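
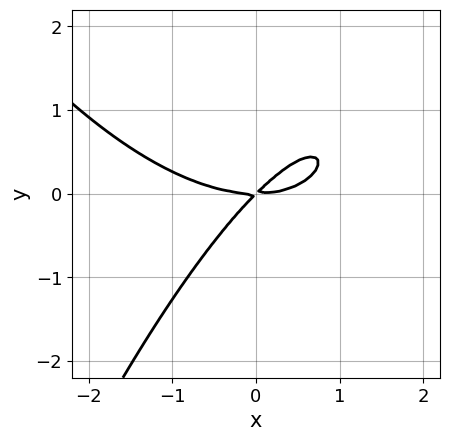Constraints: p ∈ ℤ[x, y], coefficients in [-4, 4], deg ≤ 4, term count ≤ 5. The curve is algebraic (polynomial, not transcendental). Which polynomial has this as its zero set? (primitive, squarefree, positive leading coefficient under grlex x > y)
x^3 - 3*x*y + 3*y^2

First, deg p = 3.
Then, checking where it meets the axes: it meets the y-axis at y = 0 (among the integer gridlines); it crosses the x-axis at the gridline x = 0.
Finally, fitting integer coefficients to these (and the overall shape) gives p.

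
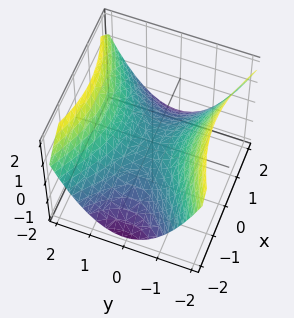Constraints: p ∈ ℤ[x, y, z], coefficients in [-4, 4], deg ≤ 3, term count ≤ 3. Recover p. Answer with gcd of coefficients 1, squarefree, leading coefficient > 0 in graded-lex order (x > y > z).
First, degree: a saddle surface; a quadric, so deg p = 2.
Next, symmetries: the x ↦ −x reflection is a symmetry, so x appears only in even powers; it's symmetric under y → −y, forcing even powers of y.
Then, from the axis intercepts and sections: it meets the x-axis at x = 0 (among the integer gridlines); it crosses the z-axis at the gridline z = 0; one y-axis crossing is at y = 0.
Finally, the integer polynomial consistent with all of this is the stated p.

x^2 - 2*y^2 + 3*z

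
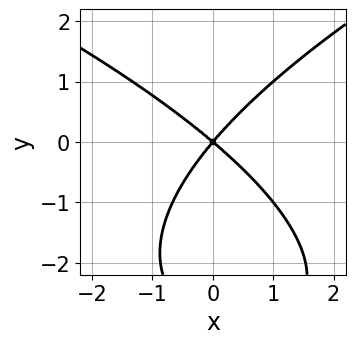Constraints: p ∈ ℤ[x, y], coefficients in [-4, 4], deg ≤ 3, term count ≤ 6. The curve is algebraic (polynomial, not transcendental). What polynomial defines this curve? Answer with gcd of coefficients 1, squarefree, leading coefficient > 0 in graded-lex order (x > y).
The degree is 3 — the shape is more complex than any degree-2 curve.
Observable constraints: it crosses the y-axis at the gridline y = 0; one x-axis crossing is at x = 0.
Solving for integer coefficients yields p as stated.

y^3 - 3*x^2 - x*y + 3*y^2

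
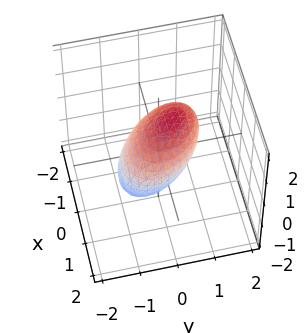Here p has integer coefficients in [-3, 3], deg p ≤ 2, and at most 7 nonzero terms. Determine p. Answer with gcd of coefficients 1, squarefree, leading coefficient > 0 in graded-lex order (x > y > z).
Degree: a generic line meets the surface in up to 2 points, so deg p = 2.
Against the integer gridlines: the x-axis gridline crossings are at x ∈ {-1, 1}; the y-axis gridline crossings are at y ∈ {-1, 1}; the z-axis gridline crossings are at z ∈ {-1, 1}.
Solving for integer coefficients yields p as stated.

3*x^2 + 2*x*y + 3*y^2 - 2*y*z + 3*z^2 - 3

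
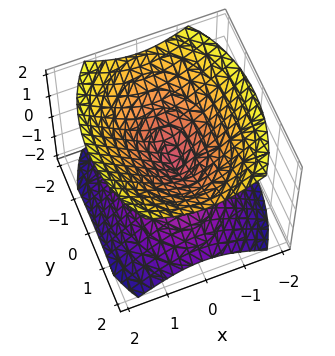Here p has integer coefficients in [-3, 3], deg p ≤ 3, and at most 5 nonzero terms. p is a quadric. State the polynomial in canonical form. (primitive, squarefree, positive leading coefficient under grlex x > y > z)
(a) There are 2 components. Treating them together as one polynomial.
(b) deg p = 2. Two nappes meeting at a single point; a quadric.
(c) Symmetries: the y ↦ −y reflection is a symmetry, so y appears only in even powers; mirror symmetry z ↦ −z ⇒ only even powers of z; the x ↦ −x reflection is a symmetry, so x appears only in even powers.
(d) Observable constraints: it meets the z-axis at z = 0 (among the integer gridlines); it meets the x-axis at x = 0 (among the integer gridlines); one y-axis crossing is at y = 0.
(e) These observations pin down the coefficients.

2*x^2 + y^2 - 2*z^2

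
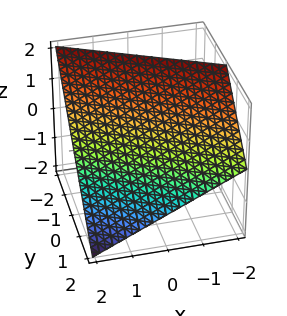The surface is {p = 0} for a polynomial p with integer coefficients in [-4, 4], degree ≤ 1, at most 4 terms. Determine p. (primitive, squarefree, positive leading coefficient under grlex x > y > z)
x + 2*y + 2*z - 2

The degree is 1 — every cross-section is a straight line — this is a plane.
Observable constraints: one z-axis crossing is at z = 1; it meets the y-axis at y = 1 (among the integer gridlines); it crosses the x-axis at the gridline x = 2.
Fitting integer coefficients to these (and the overall shape) gives p.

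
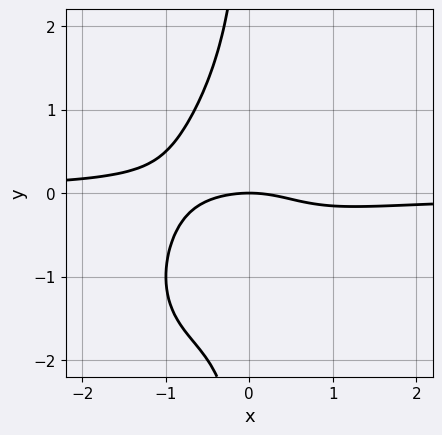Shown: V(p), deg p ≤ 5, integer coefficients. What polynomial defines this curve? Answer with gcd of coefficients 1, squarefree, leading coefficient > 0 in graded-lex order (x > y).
3*x^3*y - 3*x^2*y^2 + 2*x*y^3 + x^2 + 3*y

First, the degree is 4 — the shape is more complex than any degree-3 curve.
Next, from the visible intercepts: one x-axis crossing is at x = 0; one y-axis crossing is at y = 0.
Finally, putting this together gives p.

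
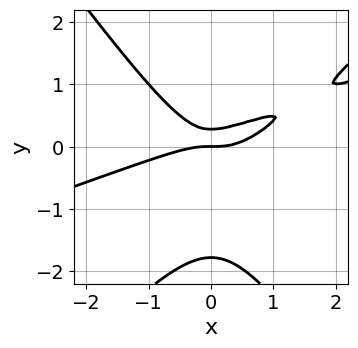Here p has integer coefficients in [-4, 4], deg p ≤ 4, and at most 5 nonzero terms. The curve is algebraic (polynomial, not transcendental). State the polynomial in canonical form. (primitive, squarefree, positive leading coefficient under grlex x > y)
x^3 - 3*x^2*y + 2*y^3 + 3*y^2 - y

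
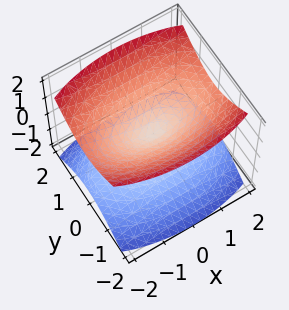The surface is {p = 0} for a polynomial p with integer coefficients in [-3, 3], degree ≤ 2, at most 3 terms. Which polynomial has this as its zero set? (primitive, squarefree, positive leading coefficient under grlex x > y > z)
x^2 + 3*y^2 - 3*z^2

First, I count 2 distinct pieces.
Next, degree: two nappes meeting at a single point; a quadric, so deg p = 2.
Then, symmetries: the z ↦ −z reflection is a symmetry, so z appears only in even powers; the y ↦ −y reflection is a symmetry, so y appears only in even powers; mirror symmetry x ↦ −x ⇒ only even powers of x.
Then, from the axis intercepts and sections: it crosses the z-axis at the gridline z = 0; it meets the x-axis at x = 0 (among the integer gridlines).
Finally, putting this together gives p.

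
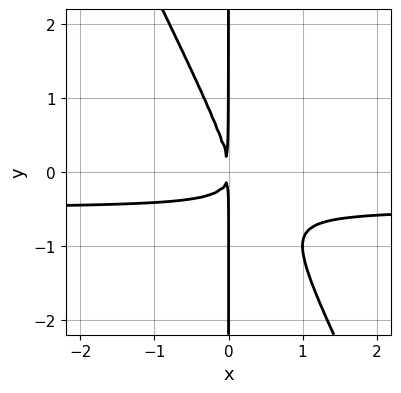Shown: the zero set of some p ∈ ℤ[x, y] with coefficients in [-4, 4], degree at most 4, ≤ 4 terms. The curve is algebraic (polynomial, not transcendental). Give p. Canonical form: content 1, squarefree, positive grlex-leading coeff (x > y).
1. The degree is 3 — the shape is more complex than any degree-2 curve.
2. Reading off the gridlines: every point of the y-axis in the box is on the curve.
3. Fitting integer coefficients to these (and the overall shape) gives p.

2*x^2*y + x*y^2 + x^2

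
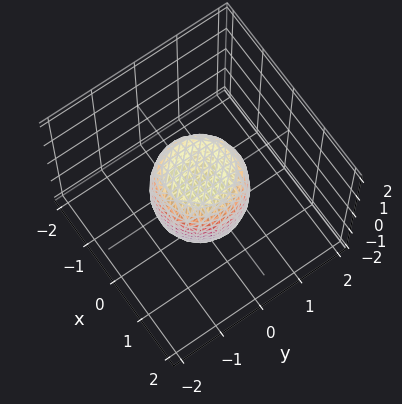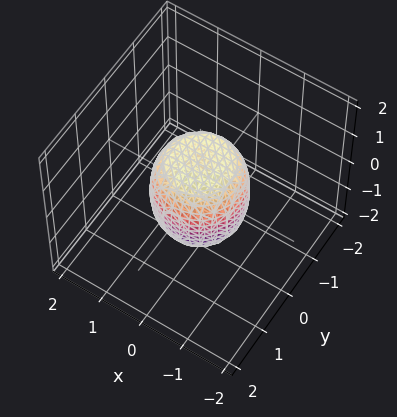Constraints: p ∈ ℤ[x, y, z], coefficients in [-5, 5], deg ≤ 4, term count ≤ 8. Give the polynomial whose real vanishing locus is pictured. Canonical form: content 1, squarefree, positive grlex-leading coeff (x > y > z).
2*x^4 + 4*x^2*y^2 + 2*y^4 - x^2 - y^2 + z^2 - 1

The degree is 4 — no degree-3 surface has this shape.
Symmetries: rotational symmetry about the z-axis ⇒ p depends on x, y only through x² + y².
Checking where it meets the axes: a circular section at z = 1 has radius between 0 and 1; among the integer gridlines, it crosses the z-axis at z ∈ {-1, 1}; among the integer gridlines, it crosses the x-axis at x ∈ {-1, 1}.
The integer polynomial consistent with all of this is the stated p.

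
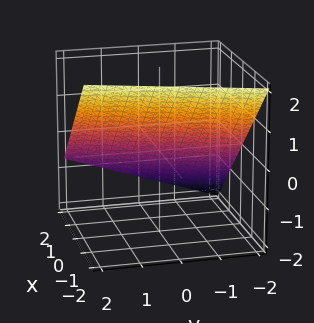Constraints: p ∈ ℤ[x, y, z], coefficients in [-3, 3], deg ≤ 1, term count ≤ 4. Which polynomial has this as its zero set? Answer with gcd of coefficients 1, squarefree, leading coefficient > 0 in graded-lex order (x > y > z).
First, deg p = 1. Every cross-section is a straight line — this is a plane.
Then, checking where it meets the axes: it meets the y-axis at y = -2 (among the integer gridlines).
Finally, solving for integer coefficients yields p as stated.

3*x - y + 3*z - 2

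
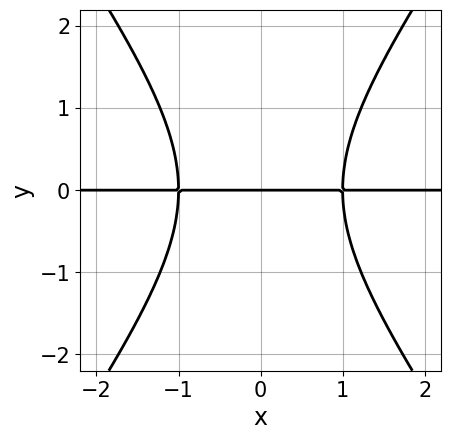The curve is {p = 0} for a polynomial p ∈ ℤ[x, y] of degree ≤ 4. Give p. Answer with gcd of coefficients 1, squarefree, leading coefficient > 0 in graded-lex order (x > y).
2*x^2*y - y^3 - 2*y

The degree is 3 — the shape is more complex than any degree-2 curve.
Symmetries: mirror symmetry x ↦ −x ⇒ only even powers of x.
Checking where it meets the axes: it crosses the y-axis at the gridline y = 0; every point of the x-axis in the box is on the curve.
The integer polynomial consistent with all of this is the stated p.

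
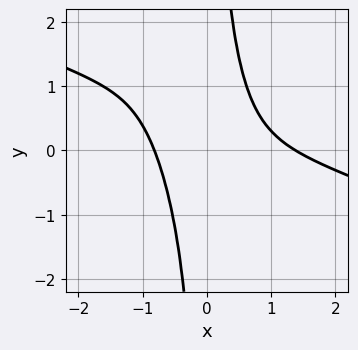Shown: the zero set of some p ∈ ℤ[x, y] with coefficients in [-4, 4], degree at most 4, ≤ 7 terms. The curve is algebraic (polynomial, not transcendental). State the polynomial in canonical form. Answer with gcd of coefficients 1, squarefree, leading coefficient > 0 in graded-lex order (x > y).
x^4 + 3*x^3*y + x^2*y^2 - x^3 - 1

Degree: a generic line meets the curve in up to 4 points, so deg p = 4.
From the axis intercepts and sections: no y-intercept at any integer in the box.
Matching integer coefficients to the picture gives p.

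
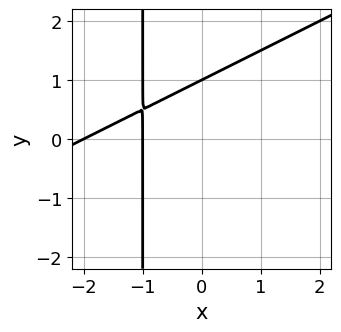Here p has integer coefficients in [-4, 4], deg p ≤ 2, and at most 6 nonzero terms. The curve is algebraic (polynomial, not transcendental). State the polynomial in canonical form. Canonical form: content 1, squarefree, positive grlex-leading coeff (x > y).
x^2 - 2*x*y + 3*x - 2*y + 2

(a) The degree is 2 — no degree-1 curve has this shape.
(b) Observable constraints: one y-axis crossing is at y = 1; the x-axis gridline crossings are at x ∈ {-2, -1}.
(c) Putting this together gives p.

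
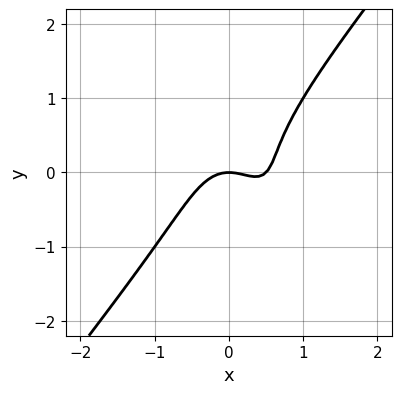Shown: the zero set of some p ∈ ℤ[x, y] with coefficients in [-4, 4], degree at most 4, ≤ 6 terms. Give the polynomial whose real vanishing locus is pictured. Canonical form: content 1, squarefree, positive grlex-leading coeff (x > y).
2*x^3 - y^3 - x^2 + x*y - y

First, deg p = 3. A generic line meets the curve in up to 3 points.
Next, from the visible intercepts: it meets the x-axis at x = 0 (among the integer gridlines); it meets the y-axis at y = 0 (among the integer gridlines).
Finally, matching integer coefficients to the picture gives p.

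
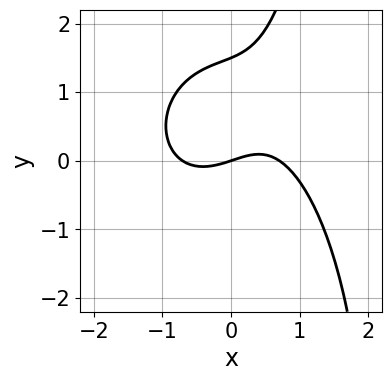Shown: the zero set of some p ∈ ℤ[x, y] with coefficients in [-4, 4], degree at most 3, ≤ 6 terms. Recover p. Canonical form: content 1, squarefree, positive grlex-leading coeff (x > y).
2*x^3 + x*y^2 - 2*y^2 - x + 3*y

1. The degree is 3 — a generic line meets the curve in up to 3 points.
2. From the visible intercepts: it meets the x-axis at x = 0 (among the integer gridlines); one y-axis crossing is at y = 0.
3. Putting this together gives p.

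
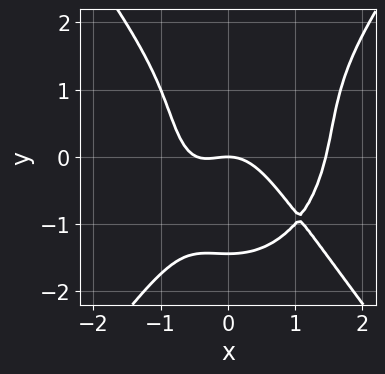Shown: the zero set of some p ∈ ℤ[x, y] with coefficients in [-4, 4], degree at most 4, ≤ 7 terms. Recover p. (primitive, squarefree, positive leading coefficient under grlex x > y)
(a) deg p = 4.
(b) From the axis intercepts and sections: one x-axis crossing is at x = 0; one y-axis crossing is at y = 0.
(c) Solving for integer coefficients yields p as stated.

3*x^4 - y^4 - 3*x^3 - 2*x^2 - 3*y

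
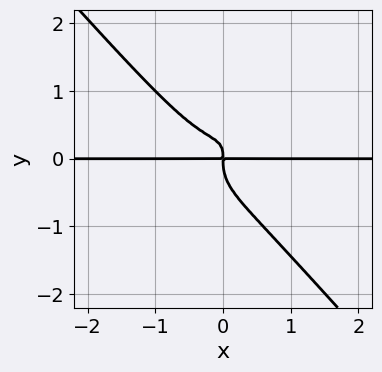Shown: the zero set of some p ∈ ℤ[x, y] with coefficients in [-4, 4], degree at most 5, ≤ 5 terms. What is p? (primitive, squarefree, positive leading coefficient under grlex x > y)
1. The degree is 4 — a generic line meets the curve in up to 4 points.
2. Checking where it meets the axes: every point of the x-axis in the box is on the curve.
3. Assembling these constraints gives the stated polynomial.

3*x^3*y + x*y^3 + 3*y^4 - 2*x*y^2 + x*y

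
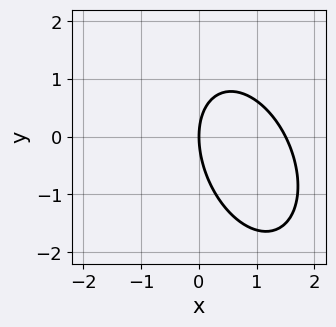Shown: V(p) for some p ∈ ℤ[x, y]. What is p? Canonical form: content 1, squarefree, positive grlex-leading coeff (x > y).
deg p = 2. A generic line meets the curve in up to 2 points.
Observable constraints: one x-axis crossing is at x = 0; one y-axis crossing is at y = 0.
Fitting integer coefficients to these (and the overall shape) gives p.

2*x^2 + x*y + y^2 - 3*x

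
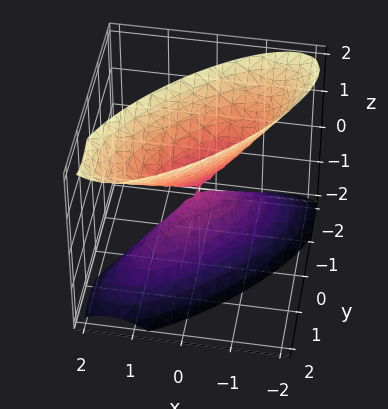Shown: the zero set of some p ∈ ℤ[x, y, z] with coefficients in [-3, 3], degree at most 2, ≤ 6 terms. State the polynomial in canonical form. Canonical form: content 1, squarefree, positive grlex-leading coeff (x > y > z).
2*x^2 - 3*x*y + 2*y^2 - z^2

First, the picture has 2 separate pieces. Treating them together as one polynomial.
Then, deg p = 2. A generic line meets the surface in up to 2 points.
Then, observable constraints: it meets the x-axis at x = 0 (among the integer gridlines); it crosses the y-axis at the gridline y = 0.
Finally, solving for integer coefficients yields p as stated.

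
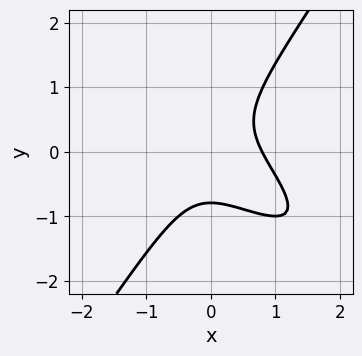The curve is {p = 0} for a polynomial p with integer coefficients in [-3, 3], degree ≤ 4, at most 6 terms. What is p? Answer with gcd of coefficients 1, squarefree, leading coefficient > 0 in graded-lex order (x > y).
2*x^3 + 3*x^2*y - 2*y^3 - 1

1. deg p = 3. No degree-2 curve has this shape.
2. Solving for integer coefficients yields p as stated.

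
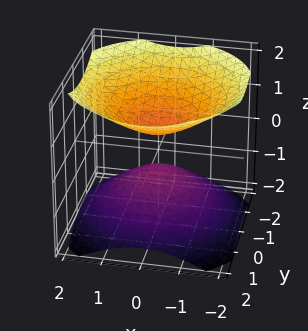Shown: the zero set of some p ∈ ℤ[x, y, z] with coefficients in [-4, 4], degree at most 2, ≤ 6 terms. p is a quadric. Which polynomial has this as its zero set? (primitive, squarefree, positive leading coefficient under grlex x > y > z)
First, there are 2 components. Treating them together as one polynomial.
Then, the degree is 2 — two separate bowl-shaped sheets opening away from each other; a quadric.
Next, symmetries: the z ↦ −z reflection is a symmetry, so z appears only in even powers; every cross-section ⟂ z is a circle, so x, y appear only via x² + y².
Then, checking where it meets the axes: a circular section at z = -1 has radius exactly 1; it misses every integer gridline on the y-axis.
Finally, putting this together gives p.

2*x^2 + 2*y^2 - 3*z^2 + 1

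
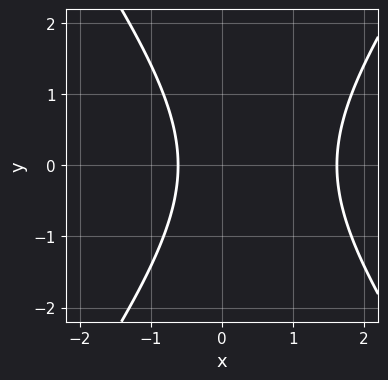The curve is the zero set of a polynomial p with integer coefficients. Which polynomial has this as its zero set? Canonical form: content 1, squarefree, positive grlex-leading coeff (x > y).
The degree is 2 — the shape is more complex than any degree-1 curve.
Symmetries: it's symmetric under y → −y, forcing even powers of y.
Checking where it meets the axes: it misses every integer gridline on the y-axis.
Matching integer coefficients to the picture gives p.

2*x^2 - y^2 - 2*x - 2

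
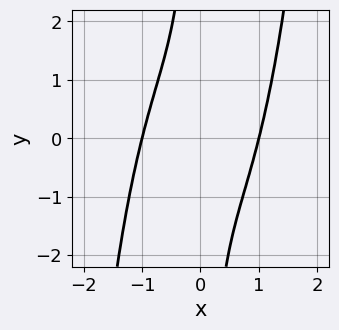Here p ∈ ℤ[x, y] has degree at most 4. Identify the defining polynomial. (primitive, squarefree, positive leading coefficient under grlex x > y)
1. Degree: a generic line meets the curve in up to 4 points, so deg p = 4.
2. Reading off the gridlines: the curve avoids every integer y-axis point in the box; the x-axis gridline crossings are at x ∈ {-1, 1}.
3. Matching integer coefficients to the picture gives p.

x^4 - x*y - 1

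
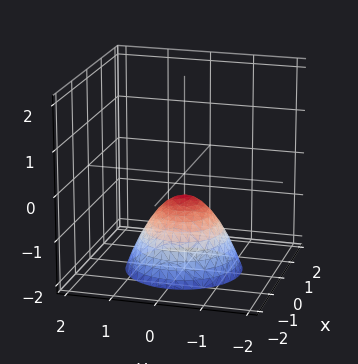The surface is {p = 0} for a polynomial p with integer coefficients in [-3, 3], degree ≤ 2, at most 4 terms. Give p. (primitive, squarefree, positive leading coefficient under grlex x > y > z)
1. The degree is 2 — a generic line meets the surface in up to 2 points.
2. Symmetries: rotational symmetry about the z-axis ⇒ p depends on x, y only through x² + y².
3. From the visible intercepts: the surface avoids every integer y-axis point in the box; no x-intercept at any integer in the box.
4. Solving for integer coefficients yields p as stated.

2*x^2 + 2*y^2 + 2*z + 1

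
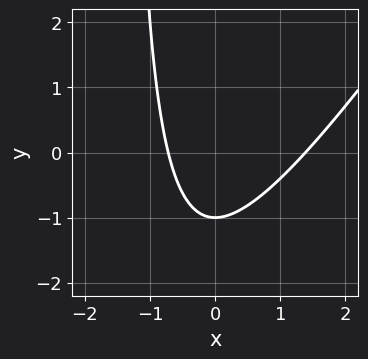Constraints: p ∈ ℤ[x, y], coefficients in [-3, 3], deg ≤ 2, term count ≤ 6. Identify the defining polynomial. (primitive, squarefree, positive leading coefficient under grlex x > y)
Degree: a generic line meets the curve in up to 2 points, so deg p = 2.
Against the integer gridlines: it meets the y-axis at y = -1 (among the integer gridlines).
Solving for integer coefficients yields p as stated.

3*x^2 - 2*x*y - 2*x - 3*y - 3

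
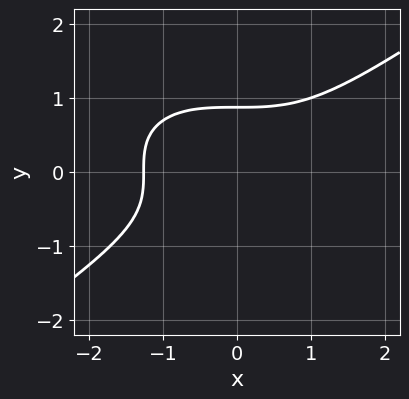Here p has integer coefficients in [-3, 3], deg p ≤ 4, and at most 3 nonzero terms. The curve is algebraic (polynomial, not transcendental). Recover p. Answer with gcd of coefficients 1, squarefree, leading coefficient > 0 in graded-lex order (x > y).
First, degree: a generic line meets the curve in up to 3 points, so deg p = 3.
Finally, solving for integer coefficients yields p as stated.

x^3 - 3*y^3 + 2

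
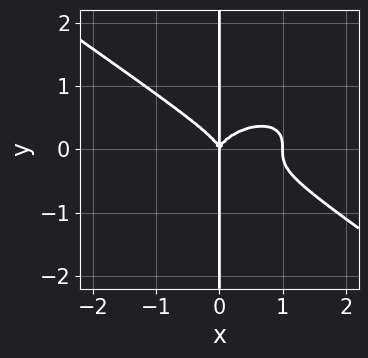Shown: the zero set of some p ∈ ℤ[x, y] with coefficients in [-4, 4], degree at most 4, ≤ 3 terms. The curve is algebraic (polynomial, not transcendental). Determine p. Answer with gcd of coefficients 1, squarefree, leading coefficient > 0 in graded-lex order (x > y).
First, the degree is 4 — a generic line meets the curve in up to 4 points.
Next, reading off the gridlines: the visible y-axis segment lies entirely on the curve; the x-axis gridline crossings are at x ∈ {0, 1}.
Finally, solving for integer coefficients yields p as stated.

x^4 + 3*x*y^3 - x^3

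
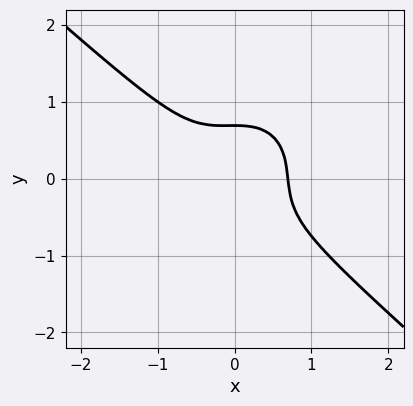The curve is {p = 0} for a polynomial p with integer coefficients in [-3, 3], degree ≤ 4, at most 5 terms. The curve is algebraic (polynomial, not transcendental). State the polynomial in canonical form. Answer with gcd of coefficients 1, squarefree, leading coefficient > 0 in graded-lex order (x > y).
(a) deg p = 3. A generic line meets the curve in up to 3 points.
(b) Matching integer coefficients to the picture gives p.

3*x^3 + x^2*y + 3*y^3 - 1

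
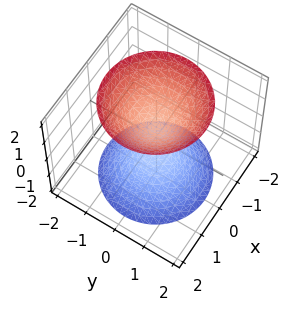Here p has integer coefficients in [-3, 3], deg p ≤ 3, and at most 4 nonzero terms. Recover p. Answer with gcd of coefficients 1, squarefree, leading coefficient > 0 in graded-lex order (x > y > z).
1. I count 2 distinct pieces. They look like related sheets of one shape, so recover p as a whole.
2. Degree: two sheets facing apart; a quadric, so deg p = 2.
3. By symmetry, the surface is invariant under rotation about z: p = q(x² + y², z); mirror symmetry z ↦ −z ⇒ only even powers of z.
4. Checking where it meets the axes: it misses every integer gridline on the y-axis; no x-intercept at any integer in the box; a circular section at z = -2 has radius between 1 and 2.
5. The integer polynomial consistent with all of this is the stated p.

3*x^2 + 3*y^2 - 2*z^2 + 1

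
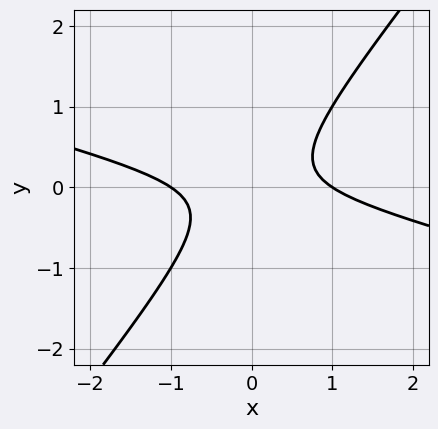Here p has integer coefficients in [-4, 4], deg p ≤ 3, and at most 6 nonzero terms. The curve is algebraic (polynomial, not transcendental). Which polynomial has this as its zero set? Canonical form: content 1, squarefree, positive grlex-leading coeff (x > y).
x^2 + 3*x*y - 3*y^2 - 1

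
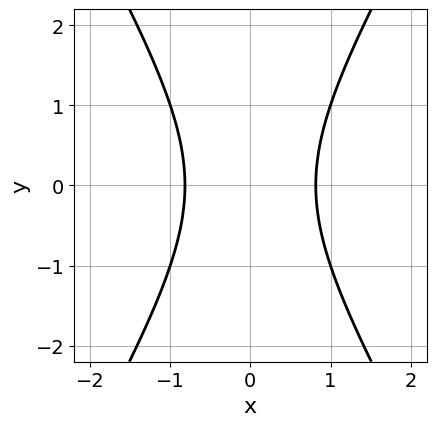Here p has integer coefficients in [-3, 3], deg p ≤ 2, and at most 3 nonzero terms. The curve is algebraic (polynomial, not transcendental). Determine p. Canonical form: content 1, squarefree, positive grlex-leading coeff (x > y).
(a) Degree: the shape is more complex than any degree-1 curve, so deg p = 2.
(b) Symmetries: the y ↦ −y reflection is a symmetry, so y appears only in even powers; mirror symmetry x ↦ −x ⇒ only even powers of x.
(c) From the axis intercepts and sections: it misses every integer gridline on the y-axis.
(d) The integer polynomial consistent with all of this is the stated p.

3*x^2 - y^2 - 2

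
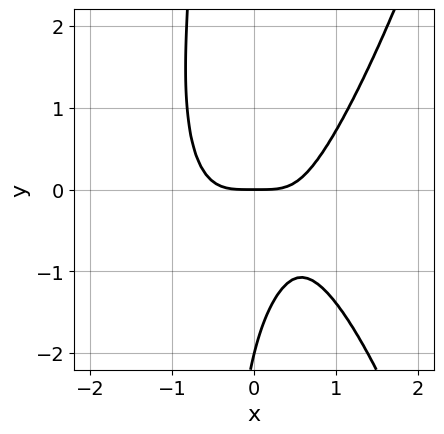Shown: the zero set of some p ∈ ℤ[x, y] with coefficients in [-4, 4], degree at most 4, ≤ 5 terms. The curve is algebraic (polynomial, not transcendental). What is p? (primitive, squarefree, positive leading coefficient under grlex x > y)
3*x^4 - 2*x*y^2 - y^2 - 2*y

1. Degree: no degree-3 curve has this shape, so deg p = 4.
2. From the axis intercepts and sections: the y-axis gridline crossings are at y ∈ {-2, 0}; one x-axis crossing is at x = 0.
3. Assembling these constraints gives the stated polynomial.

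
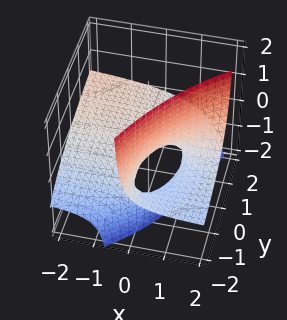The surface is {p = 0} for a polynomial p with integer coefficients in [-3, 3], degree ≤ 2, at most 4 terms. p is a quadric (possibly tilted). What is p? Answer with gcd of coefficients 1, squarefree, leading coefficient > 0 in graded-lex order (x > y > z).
The degree is 2 — the shape is more complex than any degree-1 surface.
Checking where it meets the axes: the visible x-axis segment lies entirely on the surface; it crosses the z-axis at the gridline z = 0; the visible y-axis segment lies entirely on the surface.
These observations pin down the coefficients.

x*y - 3*x*z + 2*y*z + 3*z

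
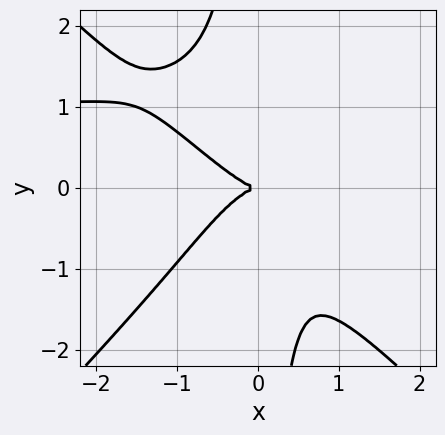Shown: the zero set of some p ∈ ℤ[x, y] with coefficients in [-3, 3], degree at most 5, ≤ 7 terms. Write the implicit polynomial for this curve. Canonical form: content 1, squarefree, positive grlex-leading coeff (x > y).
(a) deg p = 4.
(b) From the axis intercepts and sections: it crosses the y-axis at the gridline y = 0; it meets the x-axis at x = 0 (among the integer gridlines).
(c) These observations pin down the coefficients.

3*x^3*y - 3*x*y^3 - 3*x^3 + x*y^2 - 3*y^2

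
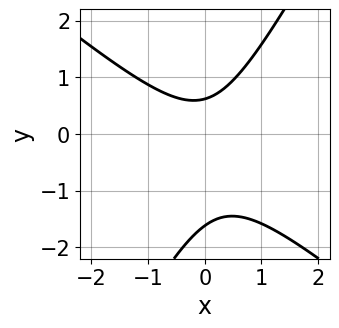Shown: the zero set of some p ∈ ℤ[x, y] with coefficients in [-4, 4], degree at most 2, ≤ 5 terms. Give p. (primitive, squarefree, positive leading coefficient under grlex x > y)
1. The degree is 2 — no degree-1 curve has this shape.
2. Reading off the gridlines: it misses every integer gridline on the x-axis.
3. These observations pin down the coefficients.

3*x^2 + 2*x*y - 2*y^2 - 2*y + 2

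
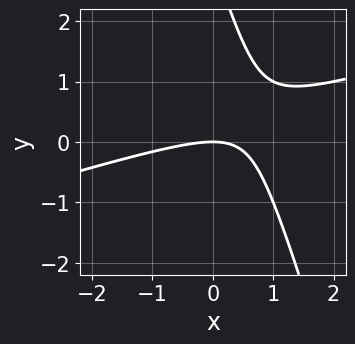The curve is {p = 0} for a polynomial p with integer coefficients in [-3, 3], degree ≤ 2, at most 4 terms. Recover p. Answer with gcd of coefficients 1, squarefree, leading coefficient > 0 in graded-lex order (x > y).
x^2 - 3*x*y - y^2 + 3*y

First, degree: a generic line meets the curve in up to 2 points, so deg p = 2.
Next, observable constraints: it meets the y-axis at y = 0 (among the integer gridlines); it meets the x-axis at x = 0 (among the integer gridlines).
Finally, fitting integer coefficients to these (and the overall shape) gives p.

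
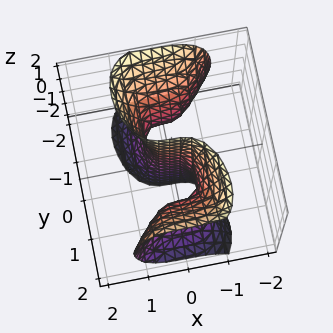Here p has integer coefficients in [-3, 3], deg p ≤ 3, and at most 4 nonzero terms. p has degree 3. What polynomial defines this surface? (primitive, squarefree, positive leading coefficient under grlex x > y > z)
3*x^3 - y^3 + y*z^2 + y

1. The degree is 3 — a generic line meets the surface in up to 3 points.
2. Reading off the gridlines: every point of the z-axis in the box is on the surface; the y-axis gridline crossings are at y ∈ {-1, 0, 1}; it crosses the x-axis at the gridline x = 0.
3. Fitting integer coefficients to these (and the overall shape) gives p.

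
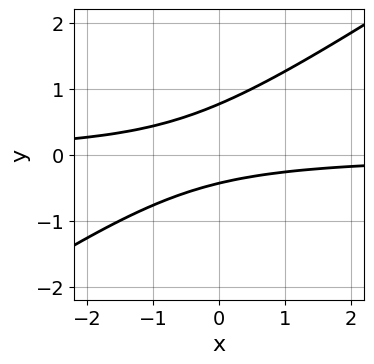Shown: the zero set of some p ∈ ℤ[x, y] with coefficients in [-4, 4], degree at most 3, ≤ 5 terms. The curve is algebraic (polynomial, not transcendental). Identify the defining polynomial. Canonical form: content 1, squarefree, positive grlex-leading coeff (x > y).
2*x*y - 3*y^2 + y + 1

First, deg p = 2. A generic line meets the curve in up to 2 points.
Then, checking where it meets the axes: the curve avoids every integer x-axis point in the box.
Finally, these observations pin down the coefficients.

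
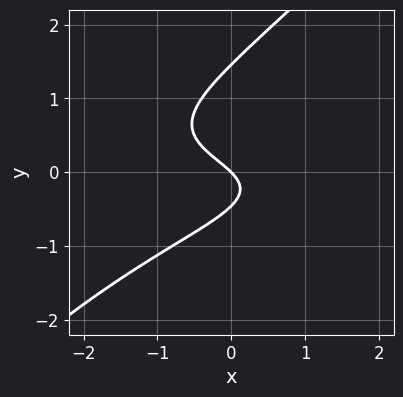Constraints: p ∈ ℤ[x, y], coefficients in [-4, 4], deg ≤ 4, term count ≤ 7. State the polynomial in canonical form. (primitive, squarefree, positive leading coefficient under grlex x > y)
3*x*y^2 - 3*y^3 + 3*y^2 + 2*x + 2*y

(a) Degree: no degree-2 curve has this shape, so deg p = 3.
(b) From the axis intercepts and sections: one y-axis crossing is at y = 0; it meets the x-axis at x = 0 (among the integer gridlines).
(c) Putting this together gives p.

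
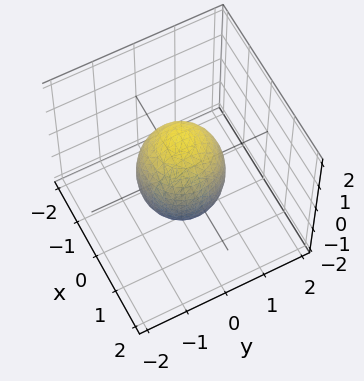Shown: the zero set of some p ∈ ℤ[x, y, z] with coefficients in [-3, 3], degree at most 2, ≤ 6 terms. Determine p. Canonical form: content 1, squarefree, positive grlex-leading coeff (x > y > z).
1. The degree is 2 — a generic line meets the surface in up to 2 points.
2. Symmetries: the z-axis is an axis of rotation, so x and y enter only as x² + y².
3. Reading off the gridlines: the y-axis gridline crossings are at y ∈ {-1, 1}; the x-axis gridline crossings are at x ∈ {-1, 1}.
4. Assembling these constraints gives the stated polynomial.

2*x^2 + 2*y^2 + z^2 - 2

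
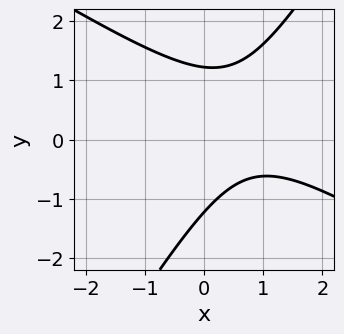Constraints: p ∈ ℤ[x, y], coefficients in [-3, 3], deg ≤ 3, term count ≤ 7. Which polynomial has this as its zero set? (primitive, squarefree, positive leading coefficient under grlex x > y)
2*x^2 + 2*x*y - 2*y^2 - 3*x + 3

The degree is 2 — a generic line meets the curve in up to 2 points.
Reading off the gridlines: the curve avoids every integer x-axis point in the box.
Fitting integer coefficients to these (and the overall shape) gives p.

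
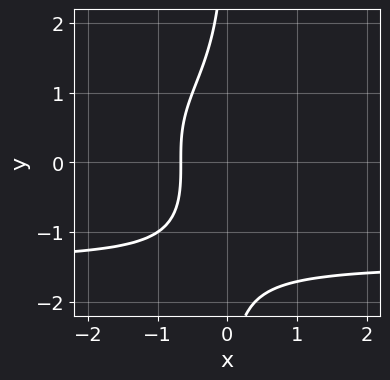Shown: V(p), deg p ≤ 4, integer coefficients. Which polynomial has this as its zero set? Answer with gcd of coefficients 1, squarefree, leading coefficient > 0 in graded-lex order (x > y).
x*y^3 + 3*x + 2

The degree is 4 — a generic line meets the curve in up to 4 points.
Checking where it meets the axes: no y-intercept at any integer in the box.
Solving for integer coefficients yields p as stated.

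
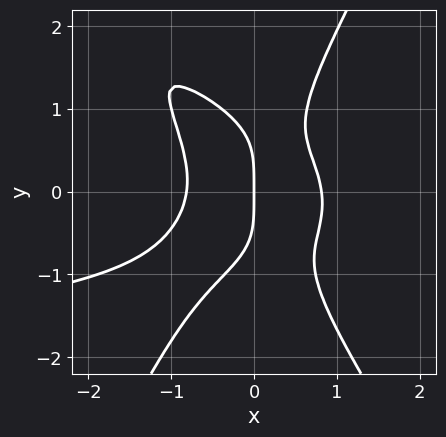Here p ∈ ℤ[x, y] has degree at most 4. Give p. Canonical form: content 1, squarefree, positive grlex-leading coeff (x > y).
x^3*y + 3*x^2*y^2 - y^4 + 3*x^3 - 2*x

First, the degree is 4 — a generic line meets the curve in up to 4 points.
Next, reading off the gridlines: one y-axis crossing is at y = 0; one x-axis crossing is at x = 0.
Finally, the integer polynomial consistent with all of this is the stated p.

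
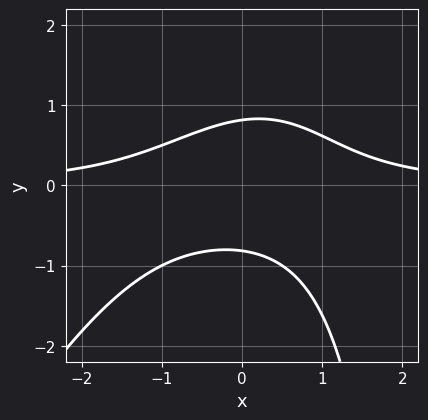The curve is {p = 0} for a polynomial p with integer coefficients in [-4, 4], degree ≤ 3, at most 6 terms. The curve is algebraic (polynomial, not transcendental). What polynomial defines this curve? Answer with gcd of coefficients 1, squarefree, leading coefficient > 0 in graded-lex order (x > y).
2*x^2*y - x*y^2 + 3*y^2 - 2

First, the degree is 3 — no degree-2 curve has this shape.
Then, against the integer gridlines: the curve avoids every integer x-axis point in the box.
Finally, the integer polynomial consistent with all of this is the stated p.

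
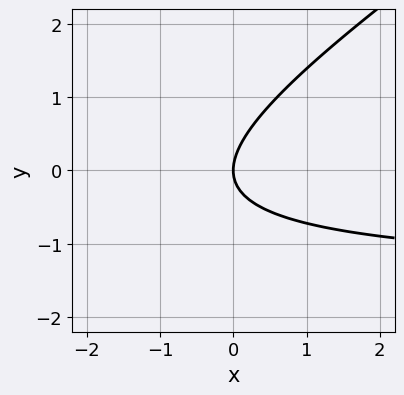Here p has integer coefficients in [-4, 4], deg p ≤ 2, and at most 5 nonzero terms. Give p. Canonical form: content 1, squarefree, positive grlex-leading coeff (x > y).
(a) Degree: the shape is more complex than any degree-1 curve, so deg p = 2.
(b) Against the integer gridlines: it meets the y-axis at y = 0 (among the integer gridlines); it crosses the x-axis at the gridline x = 0.
(c) Solving for integer coefficients yields p as stated.

2*x*y - 3*y^2 + 3*x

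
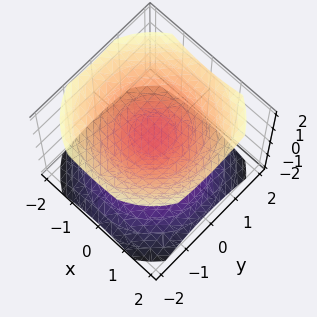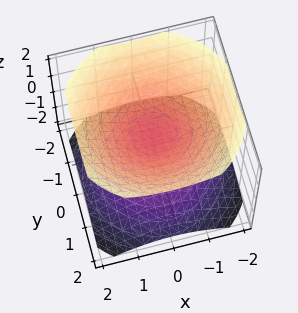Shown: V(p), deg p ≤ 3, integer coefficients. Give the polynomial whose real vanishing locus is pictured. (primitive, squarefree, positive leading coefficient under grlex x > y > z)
First, the picture has 2 separate pieces.
Then, deg p = 2.
Next, symmetries: rotational symmetry about the z-axis ⇒ p depends on x, y only through x² + y²; it's symmetric under z → −z, forcing even powers of z.
Then, from the axis intercepts and sections: a circular section at z = 1 has radius exactly 1; it misses every integer gridline on the x-axis; no y-intercept at any integer in the box.
Finally, matching integer coefficients to the picture gives p.

2*x^2 + 2*y^2 - 3*z^2 + 1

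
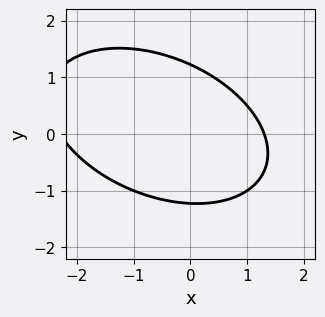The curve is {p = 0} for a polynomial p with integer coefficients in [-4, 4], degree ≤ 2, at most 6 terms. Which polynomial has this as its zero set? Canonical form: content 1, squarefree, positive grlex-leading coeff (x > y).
x^2 + x*y + 2*y^2 + x - 3

deg p = 2.
Matching integer coefficients to the picture gives p.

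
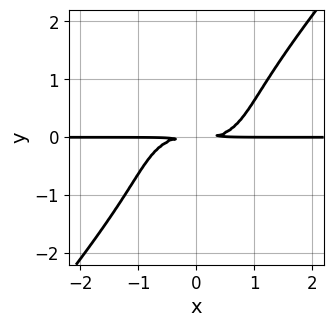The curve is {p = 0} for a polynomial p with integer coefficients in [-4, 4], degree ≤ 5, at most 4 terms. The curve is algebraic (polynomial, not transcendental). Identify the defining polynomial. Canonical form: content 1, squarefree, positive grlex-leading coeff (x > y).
First, the degree is 4 — a generic line meets the curve in up to 4 points.
Then, against the integer gridlines: the visible x-axis segment lies entirely on the curve.
Finally, fitting integer coefficients to these (and the overall shape) gives p.

2*x^3*y + x*y^3 - 2*y^4 - 3*y^2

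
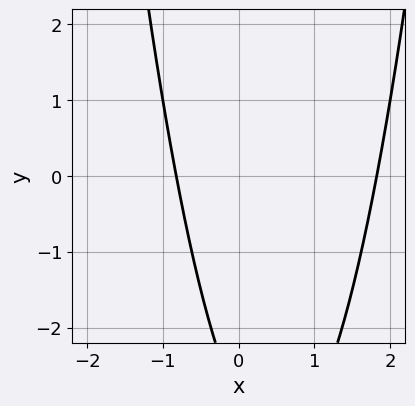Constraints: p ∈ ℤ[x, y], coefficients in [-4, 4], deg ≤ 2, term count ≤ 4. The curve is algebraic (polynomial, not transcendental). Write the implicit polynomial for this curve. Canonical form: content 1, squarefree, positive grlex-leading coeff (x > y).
1. The degree is 2 — the shape is more complex than any degree-1 curve.
2. Against the integer gridlines: it misses every integer gridline on the y-axis.
3. These observations pin down the coefficients.

2*x^2 - 2*x - y - 3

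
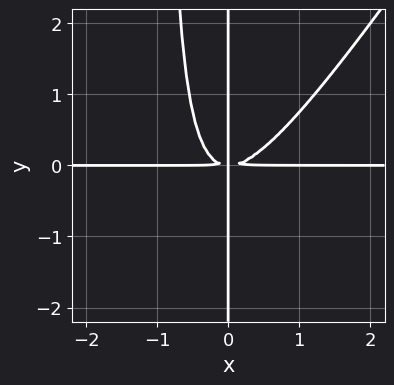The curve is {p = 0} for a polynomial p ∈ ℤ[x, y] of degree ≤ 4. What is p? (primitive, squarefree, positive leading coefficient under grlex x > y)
1. deg p = 4.
2. From the visible intercepts: the visible y-axis segment lies entirely on the curve; the visible x-axis segment lies entirely on the curve.
3. Matching integer coefficients to the picture gives p.

3*x^3*y - 2*x^2*y^2 - 2*x*y^2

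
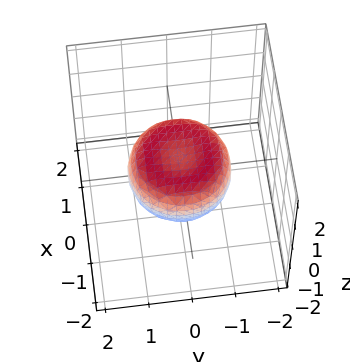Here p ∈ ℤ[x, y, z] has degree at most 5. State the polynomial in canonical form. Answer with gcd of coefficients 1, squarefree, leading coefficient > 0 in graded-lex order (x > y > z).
2*x^4 + 4*x^2*y^2 + 2*y^4 - 2*x^2 - 2*y^2 + 3*z^2 - 1

(a) deg p = 4. The shape is more complex than any degree-3 surface.
(b) Symmetry: every cross-section ⟂ z is a circle, so x, y appear only via x² + y².
(c) Against the integer gridlines: a circular section at z = 0 has radius between 1 and 2.
(d) Putting this together gives p.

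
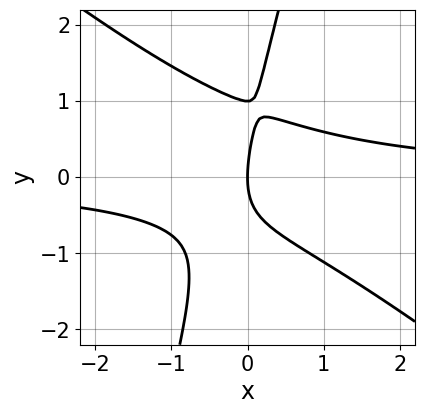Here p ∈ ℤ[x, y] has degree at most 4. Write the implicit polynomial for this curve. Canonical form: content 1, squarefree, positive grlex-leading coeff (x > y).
3*x^2*y + 3*x*y^2 - y^3 + y^2 - 3*x

First, deg p = 3. No degree-2 curve has this shape.
Next, from the visible intercepts: it crosses the x-axis at the gridline x = 0; the y-axis gridline crossings are at y ∈ {0, 1}.
Finally, solving for integer coefficients yields p as stated.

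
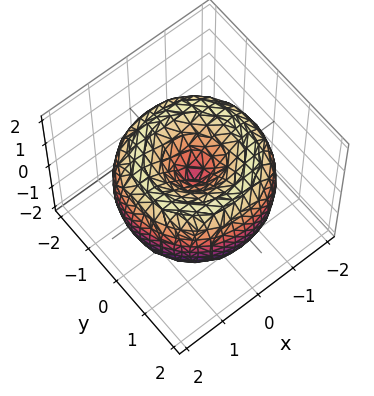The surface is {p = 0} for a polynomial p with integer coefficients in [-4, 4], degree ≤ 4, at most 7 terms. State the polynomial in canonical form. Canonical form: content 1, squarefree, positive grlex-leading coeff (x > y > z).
x^4 + 2*x^2*y^2 + y^4 - 3*x^2 - 3*y^2 + 2*z^2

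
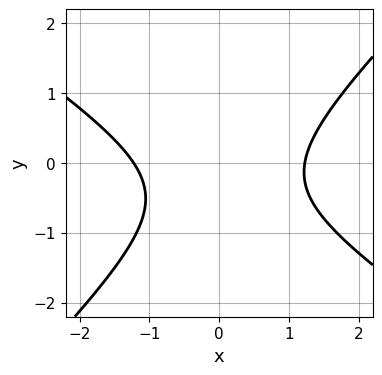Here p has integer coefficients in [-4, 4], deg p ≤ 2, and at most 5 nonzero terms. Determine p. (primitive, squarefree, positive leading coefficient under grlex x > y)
Degree: the shape is more complex than any degree-1 curve, so deg p = 2.
Checking where it meets the axes: the curve avoids every integer y-axis point in the box.
Fitting integer coefficients to these (and the overall shape) gives p.

2*x^2 + x*y - 3*y^2 - 2*y - 3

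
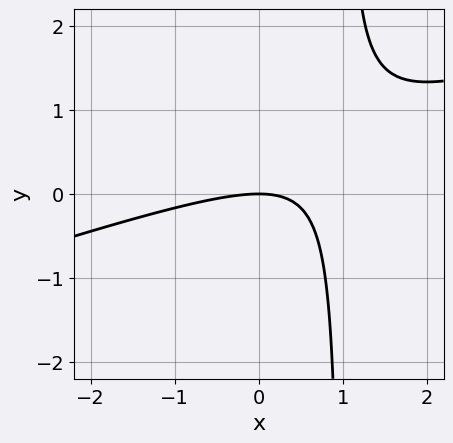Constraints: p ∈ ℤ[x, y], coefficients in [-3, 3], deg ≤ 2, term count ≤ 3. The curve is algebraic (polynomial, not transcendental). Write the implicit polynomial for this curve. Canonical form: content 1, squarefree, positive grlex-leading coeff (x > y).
x^2 - 3*x*y + 3*y

First, deg p = 2. The shape is more complex than any degree-1 curve.
Then, from the visible intercepts: it meets the y-axis at y = 0 (among the integer gridlines); it crosses the x-axis at the gridline x = 0.
Finally, the integer polynomial consistent with all of this is the stated p.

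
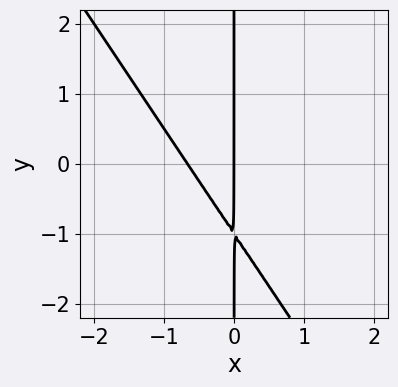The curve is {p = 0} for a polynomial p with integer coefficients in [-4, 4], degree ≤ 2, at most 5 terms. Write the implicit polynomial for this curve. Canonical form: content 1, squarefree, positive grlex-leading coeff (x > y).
3*x^2 + 2*x*y + 2*x

(a) deg p = 2. A generic line meets the curve in up to 2 points.
(b) Observable constraints: every point of the y-axis in the box is on the curve; it meets the x-axis at x = 0 (among the integer gridlines).
(c) The integer polynomial consistent with all of this is the stated p.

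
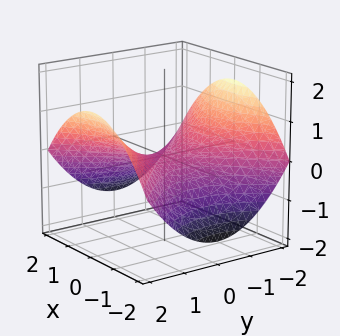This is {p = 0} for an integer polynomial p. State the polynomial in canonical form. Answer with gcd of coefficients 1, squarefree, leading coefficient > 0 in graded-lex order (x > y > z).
(a) The degree is 2 — a hyperbolic paraboloid; a quadric.
(b) Symmetries: mirror symmetry y ↦ −y ⇒ only even powers of y; the x ↦ −x reflection is a symmetry, so x appears only in even powers.
(c) Observable constraints: it meets the z-axis at z = 0 (among the integer gridlines); it meets the y-axis at y = 0 (among the integer gridlines); one x-axis crossing is at x = 0.
(d) The integer polynomial consistent with all of this is the stated p.

x^2 - y^2 + 3*z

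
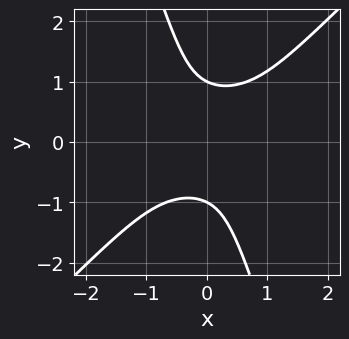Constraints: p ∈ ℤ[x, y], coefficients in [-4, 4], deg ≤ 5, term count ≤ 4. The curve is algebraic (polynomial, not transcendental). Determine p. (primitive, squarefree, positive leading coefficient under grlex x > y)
First, the degree is 4 — the shape is more complex than any degree-3 curve.
Next, reading off the gridlines: the y-axis gridline crossings are at y ∈ {-1, 1}; the curve avoids every integer x-axis point in the box.
Finally, fitting integer coefficients to these (and the overall shape) gives p.

3*x^2*y^2 - 2*x*y^3 - y^4 + 1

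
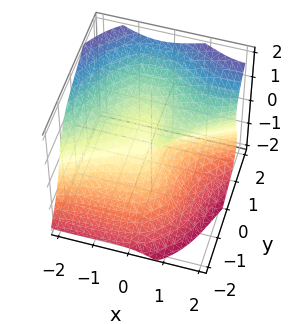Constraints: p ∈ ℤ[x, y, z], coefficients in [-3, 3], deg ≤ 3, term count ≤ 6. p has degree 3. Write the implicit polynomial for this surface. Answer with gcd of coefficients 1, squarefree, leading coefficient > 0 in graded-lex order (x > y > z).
1. deg p = 3. No degree-2 surface has this shape.
2. Against the integer gridlines: it crosses the x-axis at the gridline x = 0; one z-axis crossing is at z = 0; it meets the y-axis at y = 0 (among the integer gridlines).
3. Together with the visible shape, these determine p as stated.

2*x^3 - 3*x^2*y - 2*y^3 + 3*z^3 - 3*x*z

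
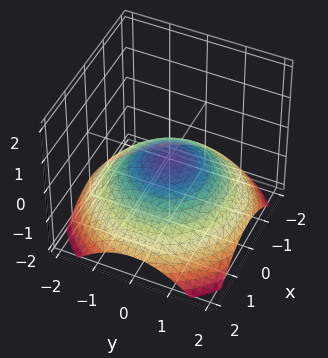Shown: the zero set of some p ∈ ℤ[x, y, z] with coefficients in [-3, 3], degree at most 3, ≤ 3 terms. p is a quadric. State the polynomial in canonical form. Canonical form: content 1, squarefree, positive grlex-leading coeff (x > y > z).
x^2 + y^2 + 3*z

(a) deg p = 2. A single bowl opening along one axis; a quadric.
(b) Symmetries: rotational symmetry about the z-axis ⇒ p depends on x, y only through x² + y².
(c) Observable constraints: it crosses the x-axis at the gridline x = 0; it meets the z-axis at z = 0 (among the integer gridlines); one y-axis crossing is at y = 0; a circular section at z = -1 has radius between 1 and 2.
(d) The integer polynomial consistent with all of this is the stated p.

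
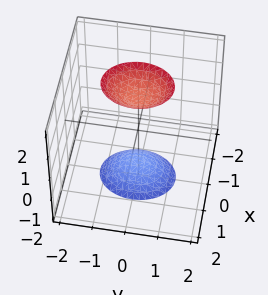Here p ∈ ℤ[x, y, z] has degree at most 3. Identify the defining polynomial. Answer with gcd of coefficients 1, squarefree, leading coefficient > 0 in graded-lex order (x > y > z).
3*x^2 + 2*y^2 - z^2 + 2

First, the picture has 2 separate pieces. Treating them together as one polynomial.
Then, degree: two sheets facing apart; a quadric, so deg p = 2.
Then, symmetries: it's symmetric under y → −y, forcing even powers of y; the x ↦ −x reflection is a symmetry, so x appears only in even powers; it's symmetric under z → −z, forcing even powers of z.
Then, observable constraints: no x-intercept at any integer in the box; the surface avoids every integer y-axis point in the box.
Finally, matching integer coefficients to the picture gives p.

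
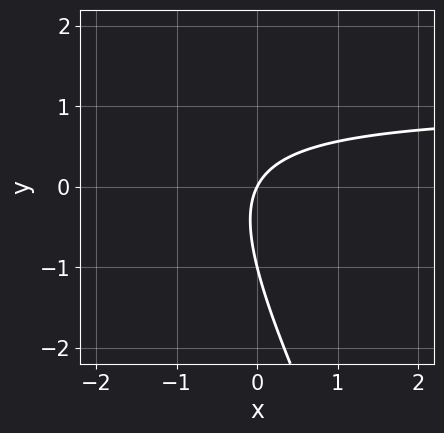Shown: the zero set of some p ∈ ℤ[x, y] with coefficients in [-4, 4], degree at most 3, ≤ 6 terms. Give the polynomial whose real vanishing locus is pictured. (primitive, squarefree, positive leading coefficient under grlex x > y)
First, degree: a generic line meets the curve in up to 2 points, so deg p = 2.
Then, checking where it meets the axes: one x-axis crossing is at x = 0; the y-axis gridline crossings are at y ∈ {-1, 0}.
Finally, putting this together gives p.

2*x*y + y^2 - 2*x + y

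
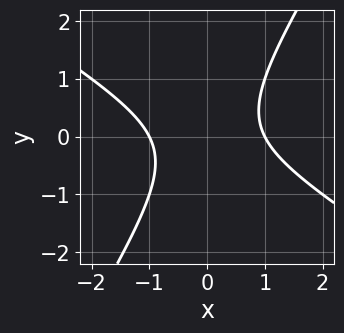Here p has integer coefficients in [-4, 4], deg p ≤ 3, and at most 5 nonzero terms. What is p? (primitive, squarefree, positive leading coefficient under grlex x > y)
1. deg p = 2.
2. Against the integer gridlines: no y-intercept at any integer in the box; among the integer gridlines, it crosses the x-axis at x ∈ {-1, 1}.
3. Matching integer coefficients to the picture gives p.

x^2 + x*y - y^2 - 1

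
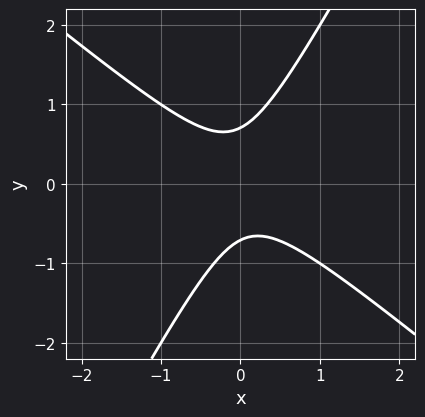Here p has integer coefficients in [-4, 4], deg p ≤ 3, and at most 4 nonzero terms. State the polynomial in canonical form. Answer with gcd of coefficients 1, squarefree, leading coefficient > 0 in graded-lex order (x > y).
3*x^2 + 2*x*y - 2*y^2 + 1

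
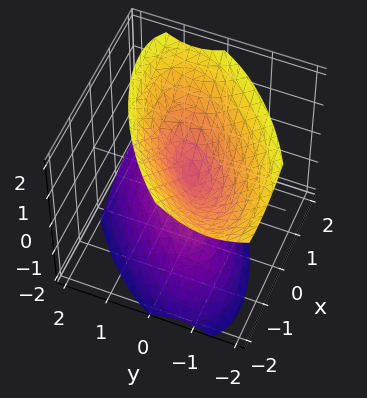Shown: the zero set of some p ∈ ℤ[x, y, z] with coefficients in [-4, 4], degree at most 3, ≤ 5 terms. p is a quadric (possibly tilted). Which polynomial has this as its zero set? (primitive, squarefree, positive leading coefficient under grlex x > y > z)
2*x^2 - 3*x*y + 3*y^2 + y*z - 2*z^2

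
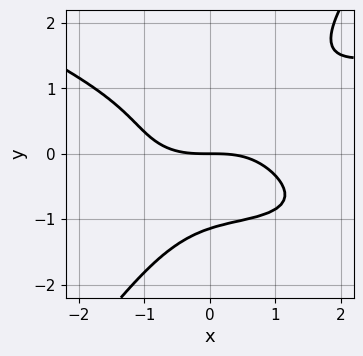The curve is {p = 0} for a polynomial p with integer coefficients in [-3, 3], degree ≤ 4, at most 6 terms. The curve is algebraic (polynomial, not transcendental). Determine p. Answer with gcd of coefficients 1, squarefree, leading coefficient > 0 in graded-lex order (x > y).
1. The degree is 4 — a generic line meets the curve in up to 4 points.
2. Reading off the gridlines: one y-axis crossing is at y = 0; it crosses the x-axis at the gridline x = 0.
3. Putting this together gives p.

x^2*y^2 + 2*x*y^3 - 2*y^4 - x^3 - 3*y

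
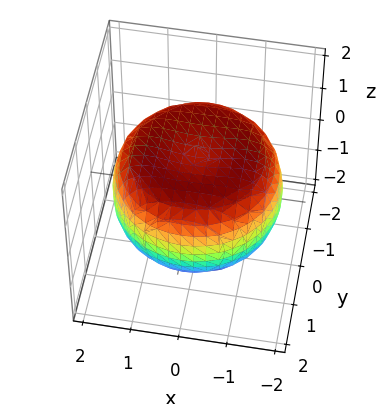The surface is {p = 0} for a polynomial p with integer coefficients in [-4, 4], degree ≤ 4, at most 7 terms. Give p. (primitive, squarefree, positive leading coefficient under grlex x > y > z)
First, degree: no degree-3 surface has this shape, so deg p = 4.
Then, symmetries: every cross-section ⟂ z is a circle, so x, y appear only via x² + y².
Next, reading off the gridlines: among the integer gridlines, it crosses the z-axis at z ∈ {-1, 1}; a circular section at z = 1 has radius between 1 and 2.
Finally, the integer polynomial consistent with all of this is the stated p.

x^4 + 2*x^2*y^2 + y^4 - 2*x^2 - 2*y^2 + 3*z^2 - 3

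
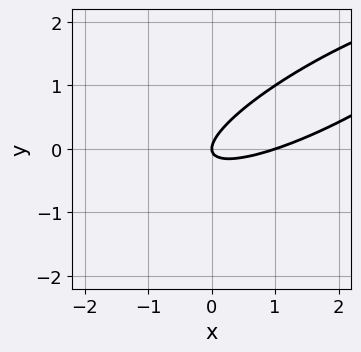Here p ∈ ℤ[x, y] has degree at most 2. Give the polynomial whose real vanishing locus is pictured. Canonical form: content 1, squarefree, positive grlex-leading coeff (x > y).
x^2 - 3*x*y + 3*y^2 - x

deg p = 2. No degree-1 curve has this shape.
Reading off the gridlines: one y-axis crossing is at y = 0; among the integer gridlines, it crosses the x-axis at x ∈ {0, 1}.
Assembling these constraints gives the stated polynomial.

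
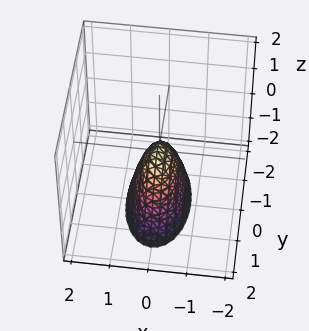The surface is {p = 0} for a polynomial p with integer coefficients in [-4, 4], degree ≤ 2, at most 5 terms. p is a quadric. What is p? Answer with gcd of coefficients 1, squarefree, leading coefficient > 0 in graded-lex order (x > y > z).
3*x^2 + y^2 + z

The degree is 2 — a single bowl opening along one axis; a quadric.
Symmetries: it's symmetric under y → −y, forcing even powers of y; the x ↦ −x reflection is a symmetry, so x appears only in even powers.
Checking where it meets the axes: one z-axis crossing is at z = 0; it crosses the x-axis at the gridline x = 0.
Solving for integer coefficients yields p as stated.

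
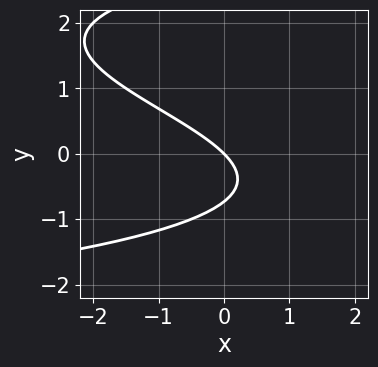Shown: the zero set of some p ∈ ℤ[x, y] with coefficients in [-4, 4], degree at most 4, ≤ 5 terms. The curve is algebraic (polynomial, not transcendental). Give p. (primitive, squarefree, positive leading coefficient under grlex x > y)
y^3 - 2*y^2 - 2*x - 2*y

(a) The degree is 3 — no degree-2 curve has this shape.
(b) Checking where it meets the axes: it crosses the x-axis at the gridline x = 0; one y-axis crossing is at y = 0.
(c) Fitting integer coefficients to these (and the overall shape) gives p.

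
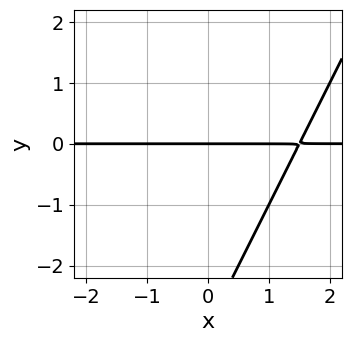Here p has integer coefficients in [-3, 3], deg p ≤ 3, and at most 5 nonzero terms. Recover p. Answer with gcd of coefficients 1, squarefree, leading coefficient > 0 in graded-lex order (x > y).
2*x*y - y^2 - 3*y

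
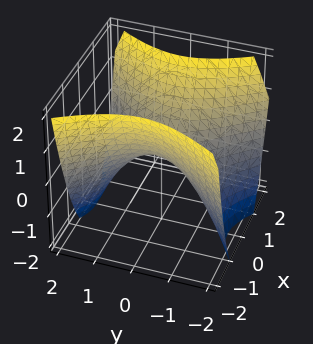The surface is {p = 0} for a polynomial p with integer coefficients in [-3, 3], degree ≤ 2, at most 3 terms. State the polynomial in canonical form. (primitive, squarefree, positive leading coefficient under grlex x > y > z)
(a) Degree: a hyperbolic paraboloid; a quadric, so deg p = 2.
(b) Symmetries: the x ↦ −x reflection is a symmetry, so x appears only in even powers; it's symmetric under y → −y, forcing even powers of y.
(c) Reading off the gridlines: one y-axis crossing is at y = 0; one z-axis crossing is at z = 0; it meets the x-axis at x = 0 (among the integer gridlines).
(d) Putting this together gives p.

3*x^2 - 2*y^2 - 3*z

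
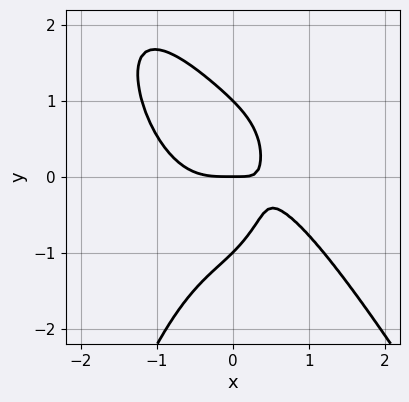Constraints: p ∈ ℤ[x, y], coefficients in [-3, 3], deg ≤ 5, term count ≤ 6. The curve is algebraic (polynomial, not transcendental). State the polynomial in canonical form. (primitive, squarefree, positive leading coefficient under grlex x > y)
2*x^4 + x^3*y + y^3 + 2*x*y - y

deg p = 4. A generic line meets the curve in up to 4 points.
Reading off the gridlines: it meets the x-axis at x = 0 (among the integer gridlines); the y-axis gridline crossings are at y ∈ {-1, 0, 1}.
Together with the visible shape, these determine p as stated.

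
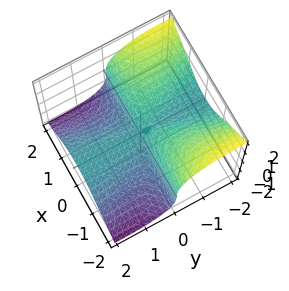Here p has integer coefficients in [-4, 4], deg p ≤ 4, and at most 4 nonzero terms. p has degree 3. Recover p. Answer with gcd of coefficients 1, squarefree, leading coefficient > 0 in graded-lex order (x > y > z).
3*x^2*y + 2*y^2*z + 2*z^3 + y*z

1. Degree: a generic line meets the surface in up to 3 points, so deg p = 3.
2. Against the integer gridlines: every point of the y-axis in the box is on the surface; one z-axis crossing is at z = 0; the visible x-axis segment lies entirely on the surface.
3. Matching integer coefficients to the picture gives p.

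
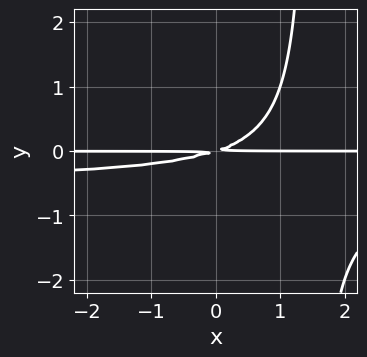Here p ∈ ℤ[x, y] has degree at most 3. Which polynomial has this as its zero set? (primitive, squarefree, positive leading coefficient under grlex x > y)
2*x*y^2 + x*y - 3*y^2

First, degree: the shape is more complex than any degree-2 curve, so deg p = 3.
Then, observable constraints: the visible x-axis segment lies entirely on the curve.
Finally, assembling these constraints gives the stated polynomial.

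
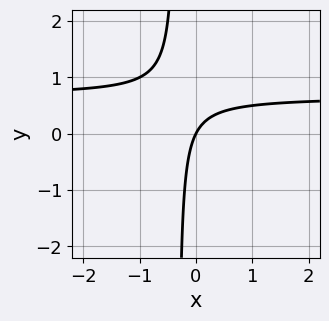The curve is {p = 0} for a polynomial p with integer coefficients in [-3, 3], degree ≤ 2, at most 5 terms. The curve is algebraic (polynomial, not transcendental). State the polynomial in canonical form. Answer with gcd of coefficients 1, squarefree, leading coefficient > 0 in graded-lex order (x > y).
3*x*y - 2*x + y

First, the degree is 2 — no degree-1 curve has this shape.
Next, reading off the gridlines: it meets the y-axis at y = 0 (among the integer gridlines); it meets the x-axis at x = 0 (among the integer gridlines).
Finally, together with the visible shape, these determine p as stated.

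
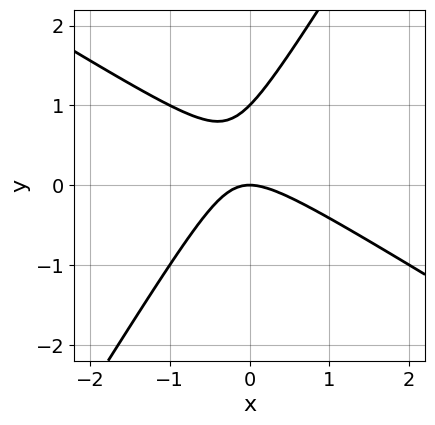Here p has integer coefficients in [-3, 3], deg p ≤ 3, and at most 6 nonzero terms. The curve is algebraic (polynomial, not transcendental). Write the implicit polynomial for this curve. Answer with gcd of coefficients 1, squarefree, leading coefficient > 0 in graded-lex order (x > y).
x^2 + x*y - y^2 + y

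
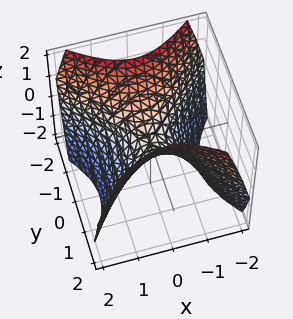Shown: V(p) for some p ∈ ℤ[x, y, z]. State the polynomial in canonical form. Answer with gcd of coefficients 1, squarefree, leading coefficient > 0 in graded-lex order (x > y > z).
(a) The degree is 2 — a hyperbolic paraboloid; a quadric.
(b) Symmetries: it's symmetric under x → −x, forcing even powers of x; the y ↦ −y reflection is a symmetry, so y appears only in even powers.
(c) Reading off the gridlines: it crosses the y-axis at the gridline y = 0; it meets the x-axis at x = 0 (among the integer gridlines); it crosses the z-axis at the gridline z = 0.
(d) Matching integer coefficients to the picture gives p.

x^2 - y^2 + z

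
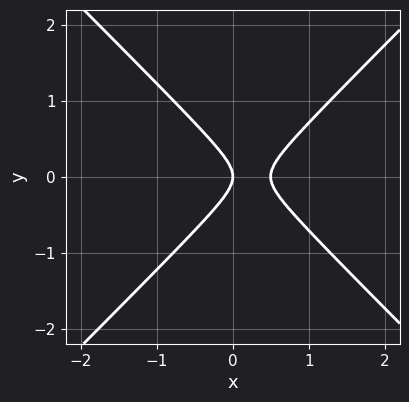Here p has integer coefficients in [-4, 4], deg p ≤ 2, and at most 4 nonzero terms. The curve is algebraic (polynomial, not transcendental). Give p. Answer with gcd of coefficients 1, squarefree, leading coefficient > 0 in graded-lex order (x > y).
2*x^2 - 2*y^2 - x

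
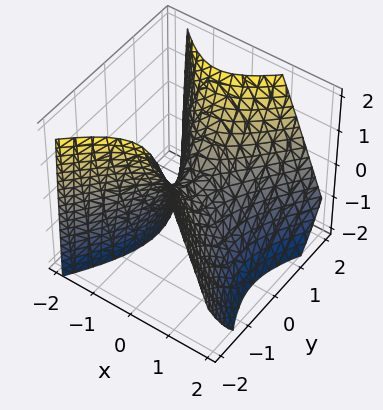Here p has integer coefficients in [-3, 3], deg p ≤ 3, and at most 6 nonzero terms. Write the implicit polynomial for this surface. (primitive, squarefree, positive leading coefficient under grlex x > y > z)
(a) deg p = 2. The shape is more complex than any degree-1 surface.
(b) From the visible intercepts: one x-axis crossing is at x = 0; one z-axis crossing is at z = 0; it crosses the y-axis at the gridline y = 0.
(c) The integer polynomial consistent with all of this is the stated p.

3*x^2 + x*z - 2*y^2 + 2*z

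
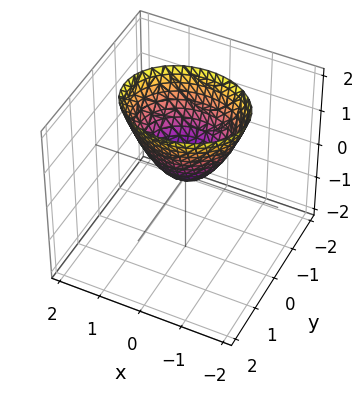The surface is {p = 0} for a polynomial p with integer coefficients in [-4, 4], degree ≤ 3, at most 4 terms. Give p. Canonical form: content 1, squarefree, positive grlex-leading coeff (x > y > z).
2*x^2 + 3*y^2 - 2*z

1. Degree: a single bowl opening along one axis; a quadric, so deg p = 2.
2. Symmetries: the y ↦ −y reflection is a symmetry, so y appears only in even powers; mirror symmetry x ↦ −x ⇒ only even powers of x.
3. Observable constraints: it meets the y-axis at y = 0 (among the integer gridlines); it meets the x-axis at x = 0 (among the integer gridlines); it meets the z-axis at z = 0 (among the integer gridlines).
4. Fitting integer coefficients to these (and the overall shape) gives p.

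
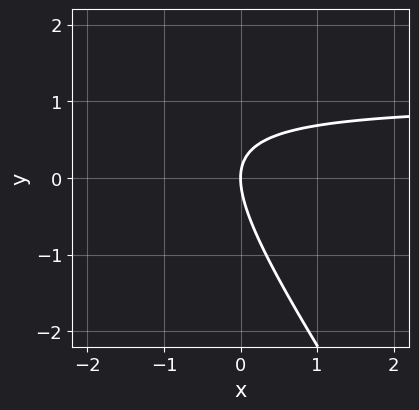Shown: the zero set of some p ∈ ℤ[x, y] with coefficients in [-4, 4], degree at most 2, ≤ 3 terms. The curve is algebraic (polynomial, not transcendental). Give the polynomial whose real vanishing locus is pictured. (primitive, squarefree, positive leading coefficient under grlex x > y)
1. The degree is 2 — no degree-1 curve has this shape.
2. From the visible intercepts: one y-axis crossing is at y = 0; it meets the x-axis at x = 0 (among the integer gridlines).
3. Matching integer coefficients to the picture gives p.

3*x*y + 2*y^2 - 3*x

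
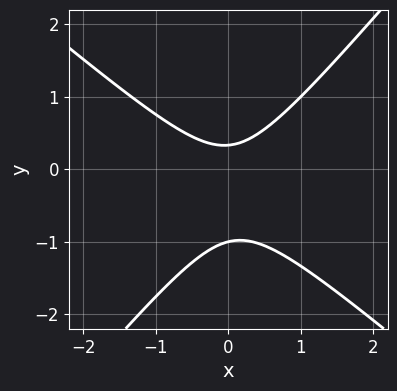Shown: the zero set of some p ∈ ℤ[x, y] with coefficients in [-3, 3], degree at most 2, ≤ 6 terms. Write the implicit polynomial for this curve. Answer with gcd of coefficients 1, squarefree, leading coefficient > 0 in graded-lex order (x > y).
3*x^2 + x*y - 3*y^2 - 2*y + 1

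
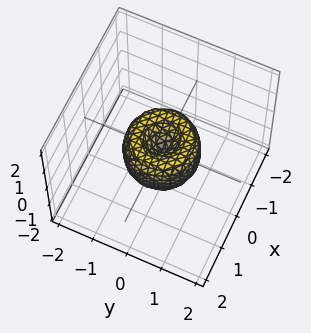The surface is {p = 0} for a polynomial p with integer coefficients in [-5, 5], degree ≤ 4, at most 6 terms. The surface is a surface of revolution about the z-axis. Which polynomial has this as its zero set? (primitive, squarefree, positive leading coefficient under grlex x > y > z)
2*x^4 + 4*x^2*y^2 + 2*y^4 - 2*x^2 - 2*y^2 + z^2

The degree is 4 — the shape is more complex than any degree-3 surface.
Symmetries: the surface is invariant under rotation about z: p = q(x² + y², z).
Observable constraints: it meets the z-axis at z = 0 (among the integer gridlines); among the integer gridlines, it crosses the x-axis at x ∈ {-1, 0, 1}.
Together with the visible shape, these determine p as stated.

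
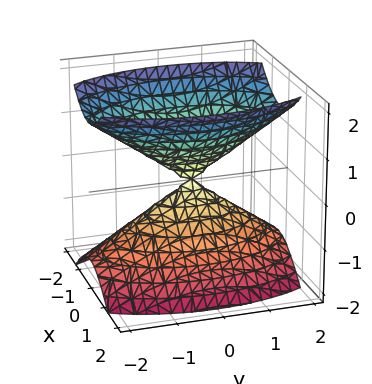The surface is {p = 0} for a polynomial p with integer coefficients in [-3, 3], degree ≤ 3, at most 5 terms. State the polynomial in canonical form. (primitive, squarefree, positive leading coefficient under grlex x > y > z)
3*x^2 + y^2 - 2*z^2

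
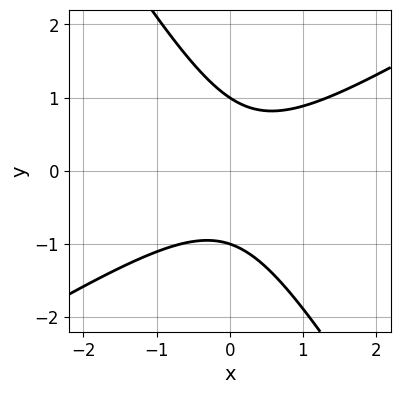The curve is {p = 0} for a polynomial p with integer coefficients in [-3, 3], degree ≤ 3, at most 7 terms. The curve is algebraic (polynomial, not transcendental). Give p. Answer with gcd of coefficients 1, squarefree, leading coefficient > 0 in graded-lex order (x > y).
3*x^2 - 3*x*y - 3*y^2 - x + 3

First, degree: a generic line meets the curve in up to 2 points, so deg p = 2.
Then, against the integer gridlines: it misses every integer gridline on the x-axis; among the integer gridlines, it crosses the y-axis at y ∈ {-1, 1}.
Finally, putting this together gives p.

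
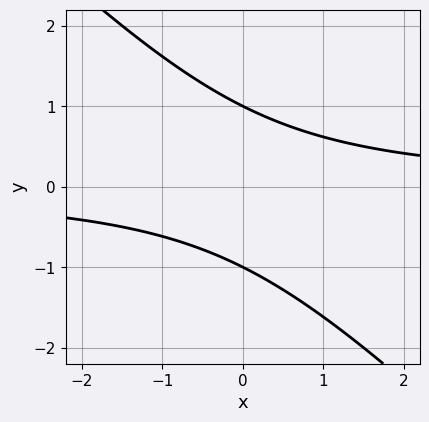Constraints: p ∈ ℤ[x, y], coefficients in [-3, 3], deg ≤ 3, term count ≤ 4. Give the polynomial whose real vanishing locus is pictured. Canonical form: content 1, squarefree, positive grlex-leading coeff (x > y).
x*y + y^2 - 1

(a) deg p = 2. The shape is more complex than any degree-1 curve.
(b) Checking where it meets the axes: the curve avoids every integer x-axis point in the box; among the integer gridlines, it crosses the y-axis at y ∈ {-1, 1}.
(c) Putting this together gives p.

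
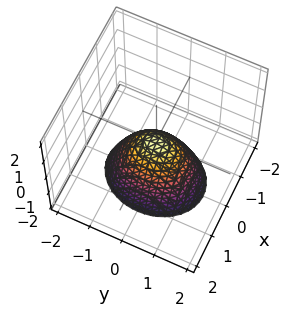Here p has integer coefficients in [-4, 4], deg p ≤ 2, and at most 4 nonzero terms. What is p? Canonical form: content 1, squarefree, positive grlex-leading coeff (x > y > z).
3*x^2 + 2*y^2 + 2*z

(a) deg p = 2. A paraboloid; a quadric.
(b) Symmetries: the x ↦ −x reflection is a symmetry, so x appears only in even powers; mirror symmetry y ↦ −y ⇒ only even powers of y.
(c) Reading off the gridlines: one y-axis crossing is at y = 0; it meets the x-axis at x = 0 (among the integer gridlines); it meets the z-axis at z = 0 (among the integer gridlines).
(d) The integer polynomial consistent with all of this is the stated p.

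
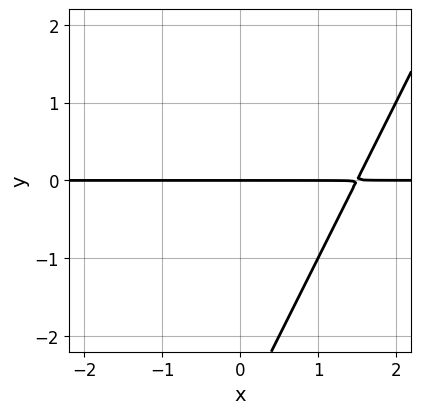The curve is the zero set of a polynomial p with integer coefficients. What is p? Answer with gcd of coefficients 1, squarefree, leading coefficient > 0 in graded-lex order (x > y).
2*x*y - y^2 - 3*y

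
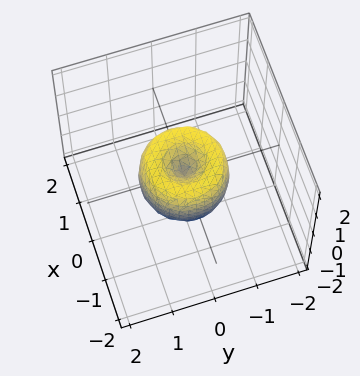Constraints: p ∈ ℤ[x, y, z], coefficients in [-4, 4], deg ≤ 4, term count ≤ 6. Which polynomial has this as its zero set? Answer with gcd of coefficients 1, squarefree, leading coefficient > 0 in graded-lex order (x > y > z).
1. deg p = 4.
2. Symmetry: the surface is invariant under rotation about z: p = q(x² + y², z).
3. Checking where it meets the axes: the x-axis gridline crossings are at x ∈ {-1, 0, 1}; among the integer gridlines, it crosses the y-axis at y ∈ {-1, 0, 1}; it meets the z-axis at z = 0 (among the integer gridlines).
4. These observations pin down the coefficients.

2*x^4 + 4*x^2*y^2 + 2*y^4 - 2*x^2 - 2*y^2 + z^2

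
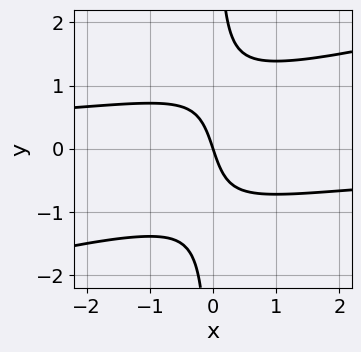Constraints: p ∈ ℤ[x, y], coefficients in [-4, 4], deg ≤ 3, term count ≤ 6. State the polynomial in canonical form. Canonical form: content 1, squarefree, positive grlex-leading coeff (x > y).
x^2*y - 3*x*y^2 + 3*x + y

(a) The degree is 3 — no degree-2 curve has this shape.
(b) Against the integer gridlines: one x-axis crossing is at x = 0; it meets the y-axis at y = 0 (among the integer gridlines).
(c) Together with the visible shape, these determine p as stated.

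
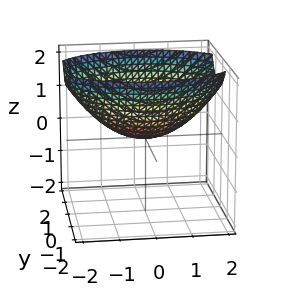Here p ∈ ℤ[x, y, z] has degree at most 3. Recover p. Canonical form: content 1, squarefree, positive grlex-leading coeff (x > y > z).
x^2 + 2*y^2 - 3*z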